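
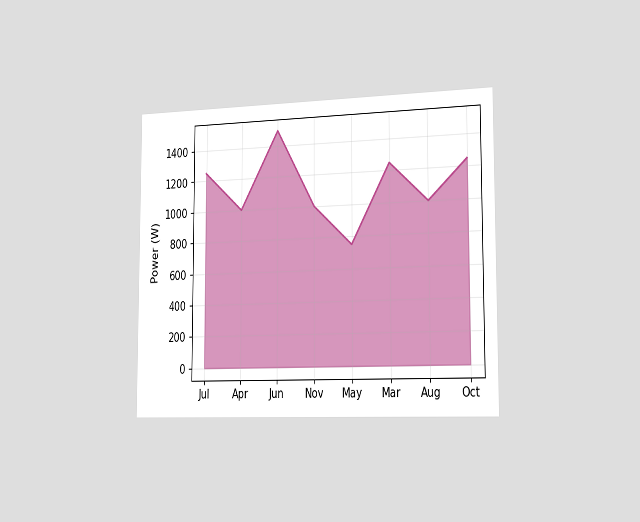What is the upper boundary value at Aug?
The chart is viewed slightly from the right. At Aug the upper boundary is at 1000W.

1000W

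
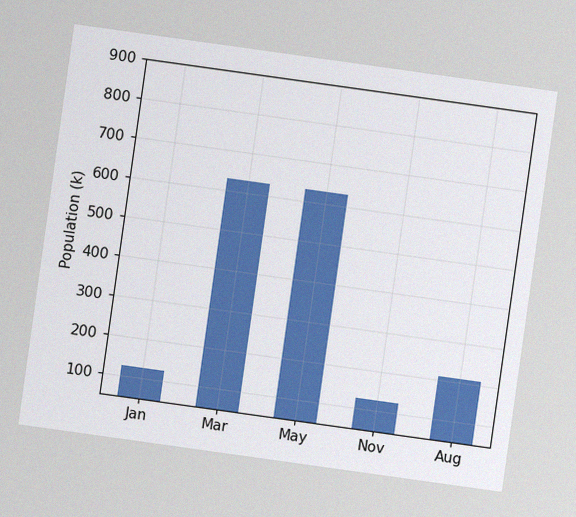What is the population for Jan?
126k

The chart is tilted about 8° clockwise, with some photo noise. Reading along the chart's y-axis, the Jan bar reaches 126k.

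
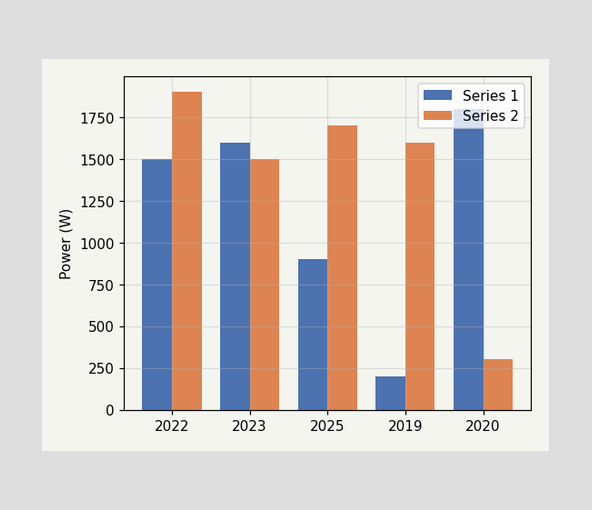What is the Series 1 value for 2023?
The Series 1 bar at 2023 reaches 1600W on the y-axis.

1600W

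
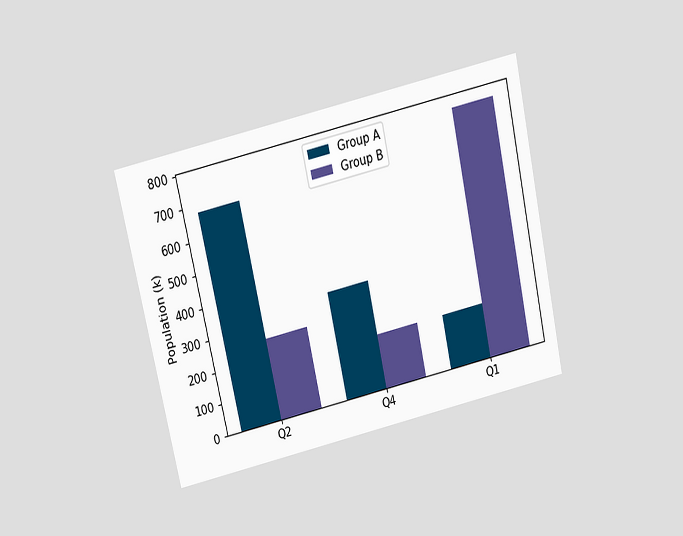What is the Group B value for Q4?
The chart is tilted about 12° counter-clockwise and viewed slightly from above. The Group B bar at Q4 reaches 170k on the y-axis.

170k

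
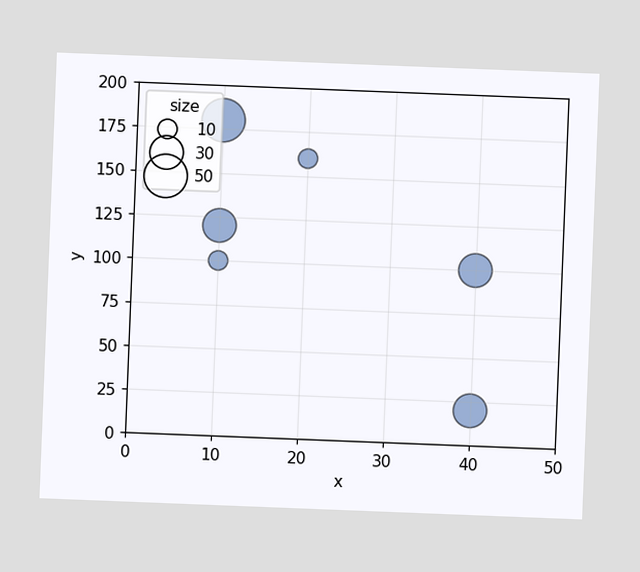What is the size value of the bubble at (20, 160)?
10

The chart is tilted about 2° clockwise. Matching the bubble at (20, 160) against the size legend gives 10.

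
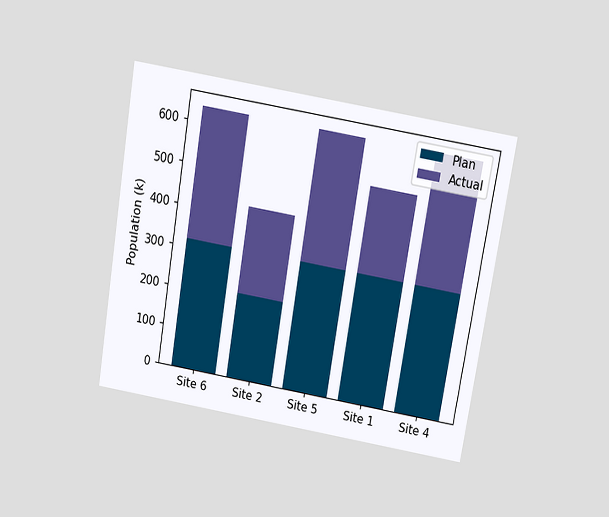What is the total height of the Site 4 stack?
636k

The chart is tilted about 9° clockwise and viewed slightly from above. The Site 4 stack's top reaches 636k on the y-axis.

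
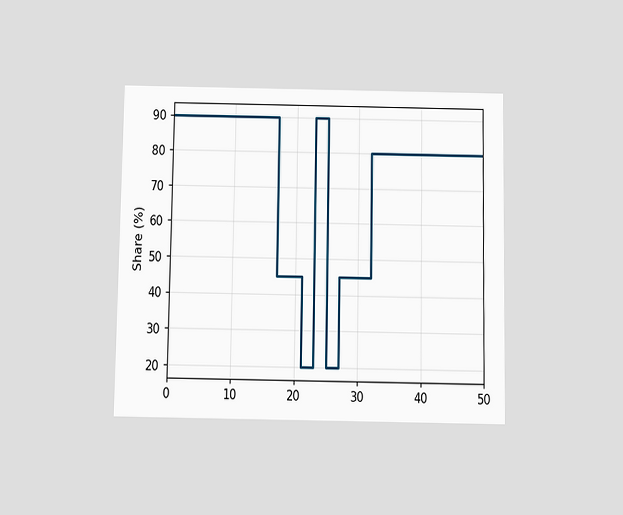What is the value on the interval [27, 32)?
The chart is viewed slightly from below. On [27, 32) the step sits at 45%.

45%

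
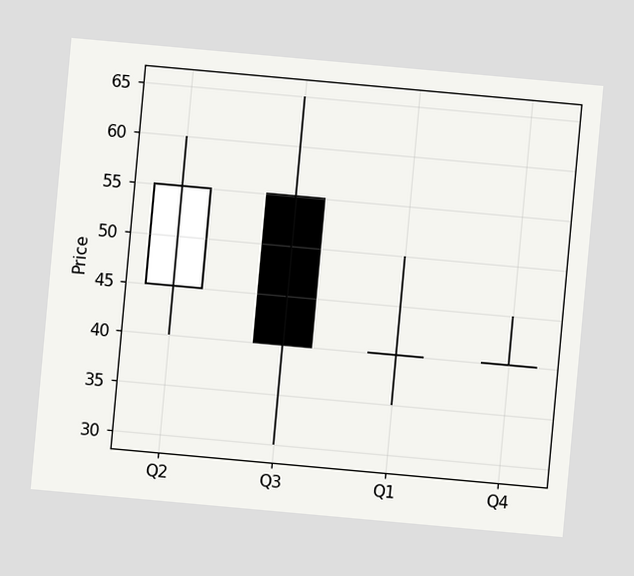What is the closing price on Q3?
The chart is tilted about 5° clockwise. The Q3 candle closes at 40.

40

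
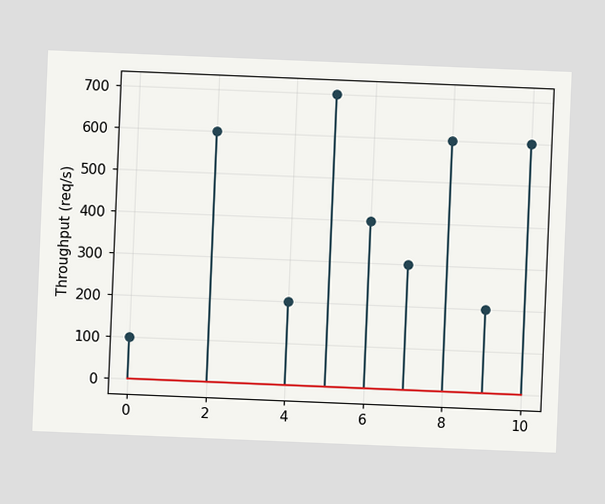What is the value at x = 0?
100req/s

The chart is tilted about 2° clockwise. The stem at x=0 reaches 100req/s.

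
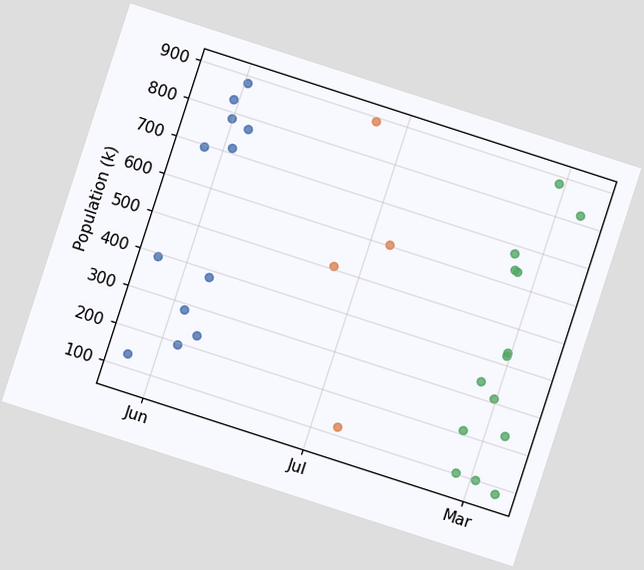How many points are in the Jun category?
The chart is tilted about 18° clockwise. Counting the markers in the Jun column gives 12.

12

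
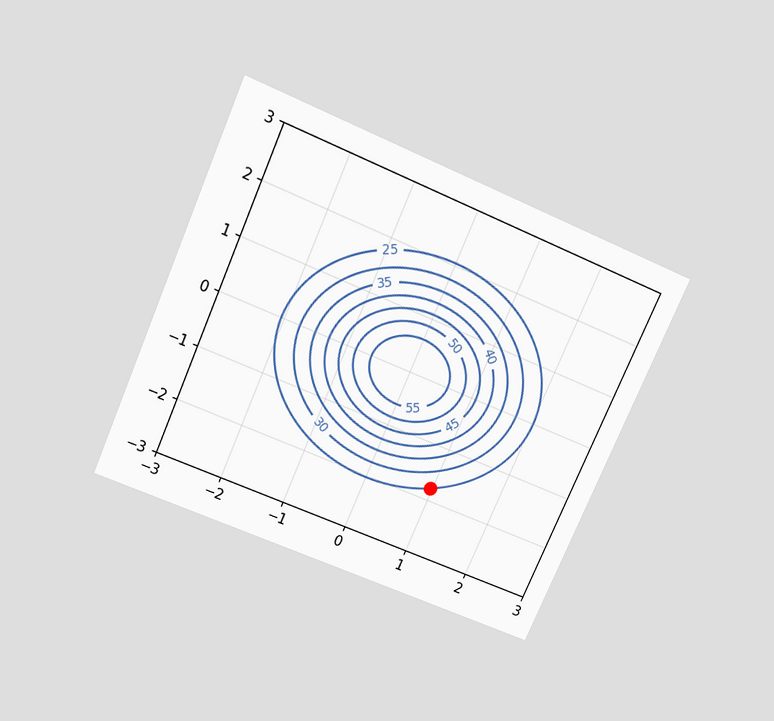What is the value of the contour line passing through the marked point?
25

The chart is tilted about 24° clockwise and viewed slightly from above. The marked point sits on the contour labelled 25.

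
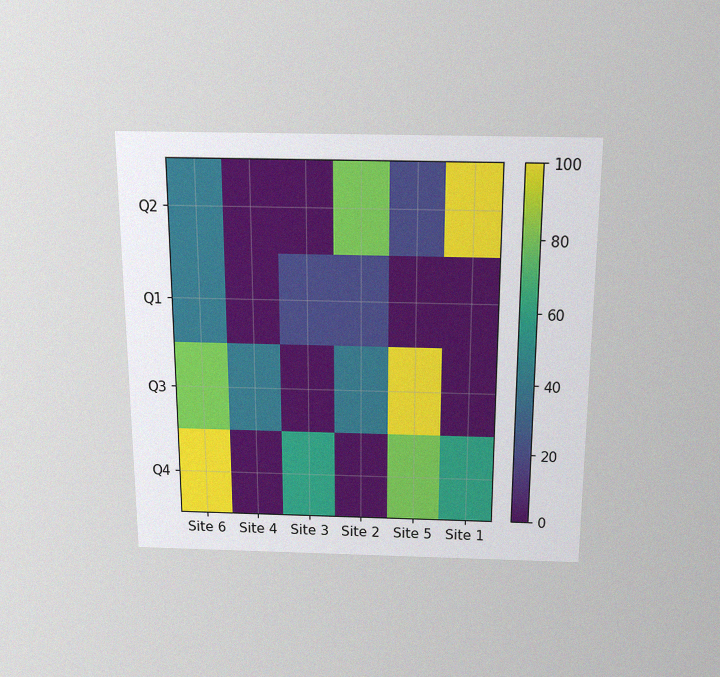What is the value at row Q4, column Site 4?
The chart is viewed slightly from above, with some photo noise. Matching cell (Q4, Site 4) against the colorbar gives 0.

0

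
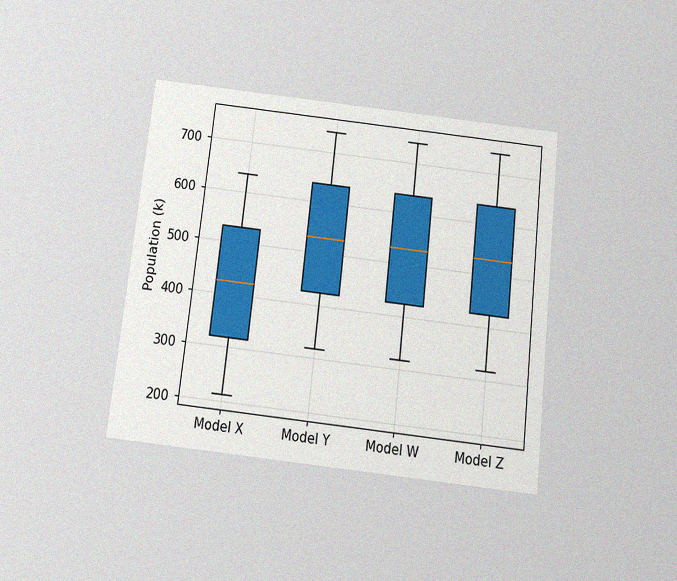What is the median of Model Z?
530k

The chart is tilted about 6° clockwise and viewed slightly from below, with some photo noise. The median line in the Model Z box sits at 530k.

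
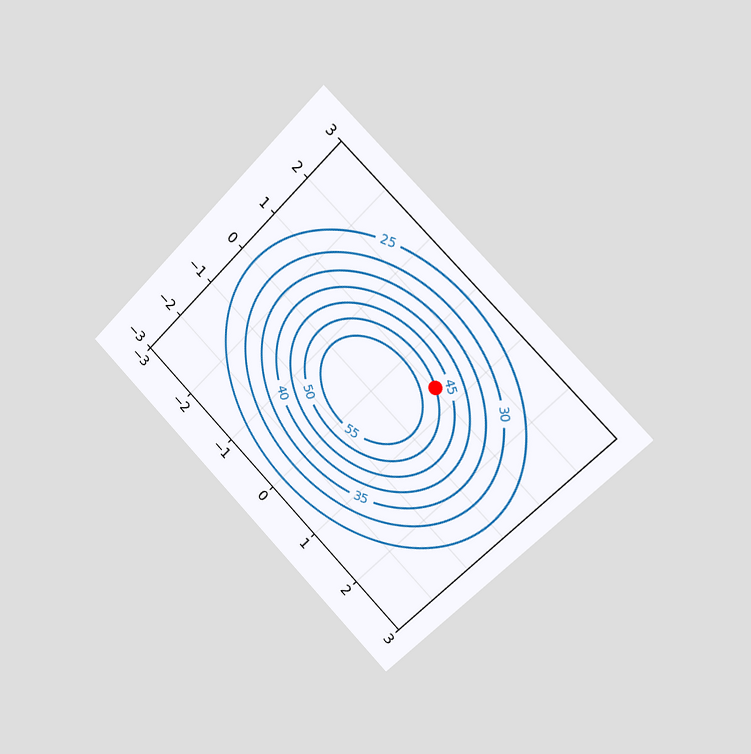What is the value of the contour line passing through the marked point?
The chart is tilted about 45° clockwise and viewed slightly from the right. The marked point sits on the contour labelled 50.

50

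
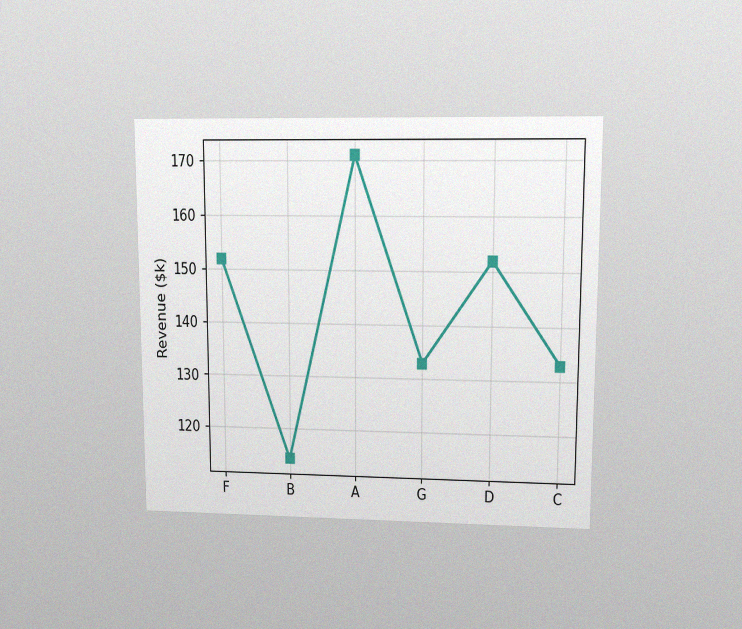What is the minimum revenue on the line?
The chart is viewed at a slight angle, with some photo noise. The lowest point is at B, and reading across to the y-axis gives $114k.

$114k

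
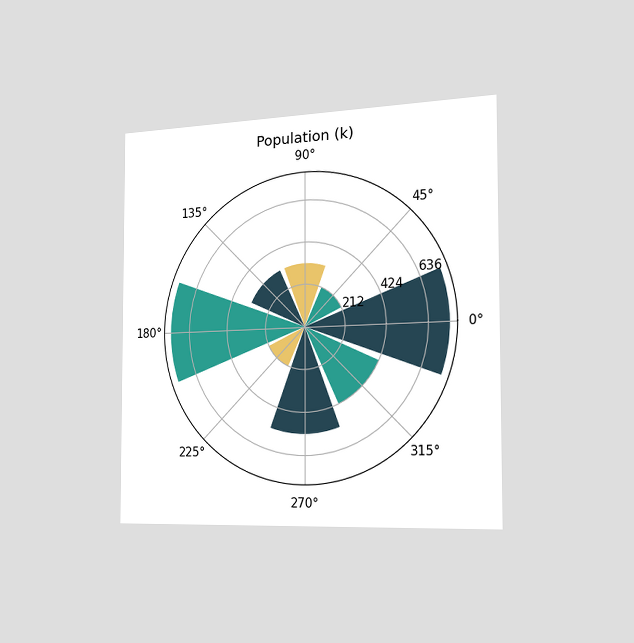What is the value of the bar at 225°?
212k

The chart is viewed slightly from the right. The bar at 225° reaches 212k on the radial axis.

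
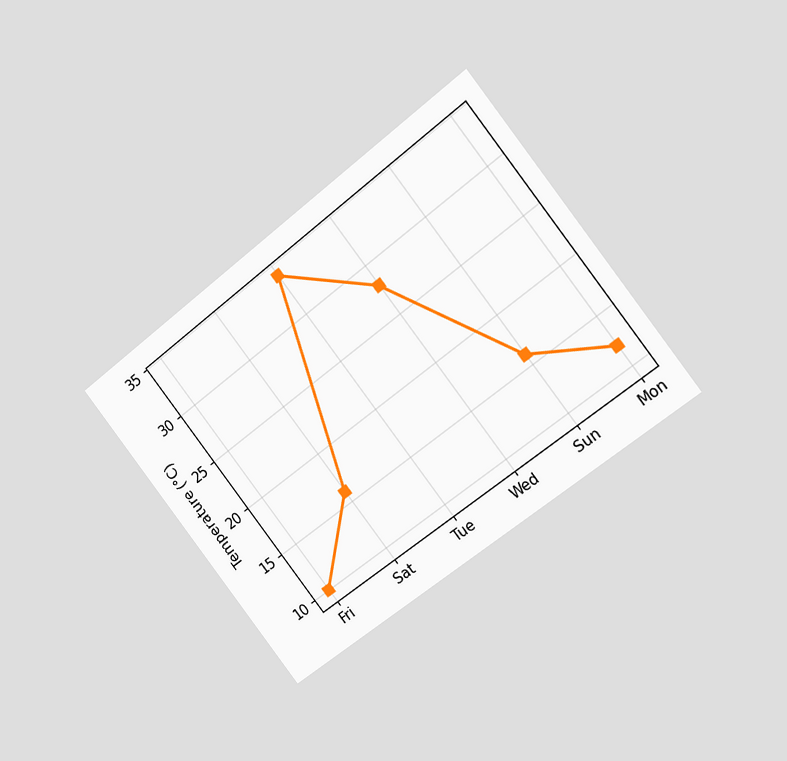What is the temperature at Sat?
16°C

The chart is tilted about 38° counter-clockwise and viewed slightly from the right. At Sat, the line is at 16°C.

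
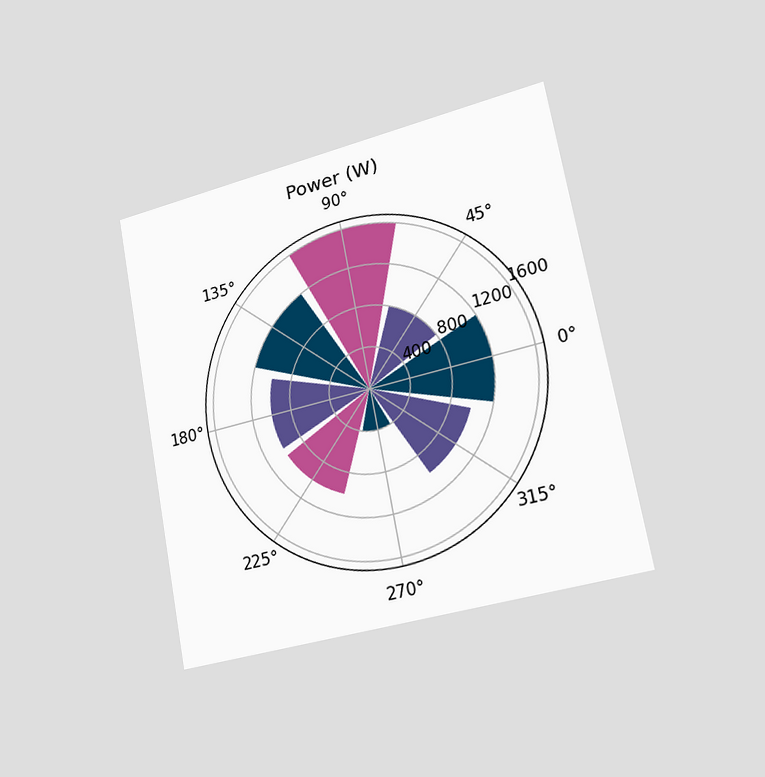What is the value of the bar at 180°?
The chart is tilted about 11° counter-clockwise and viewed slightly from the right. The bar at 180° reaches 1000W on the radial axis.

1000W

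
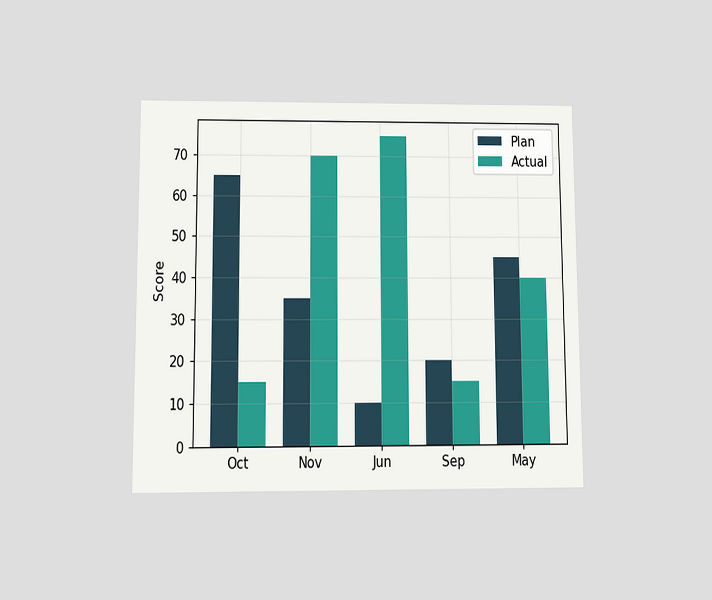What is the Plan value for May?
The chart is viewed at a slight angle. The Plan bar at May reaches 45 on the y-axis.

45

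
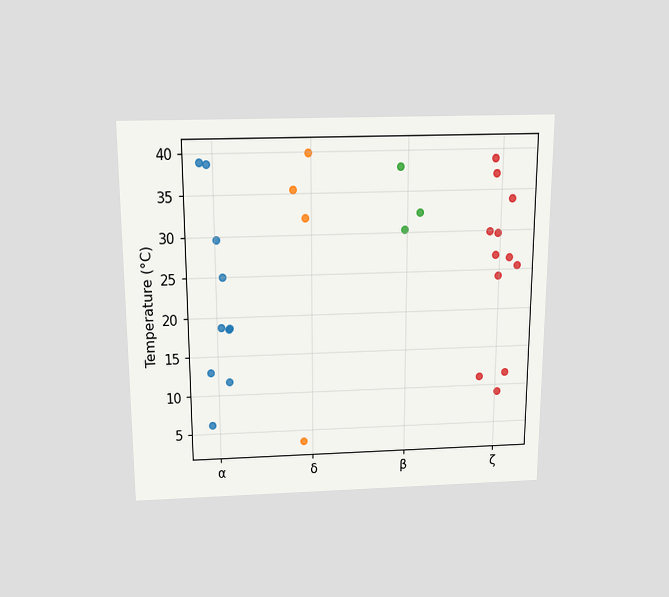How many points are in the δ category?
4

The chart is viewed slightly from above. Counting the markers in the δ column gives 4.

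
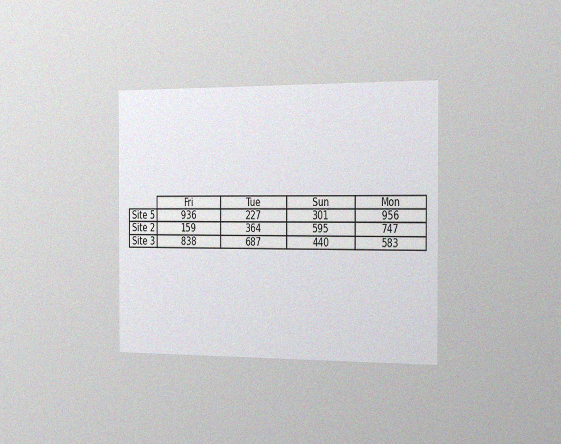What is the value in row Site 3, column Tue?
The chart is viewed slightly from the right, with some photo noise. The (Site 3, Tue) cell reads 687.

687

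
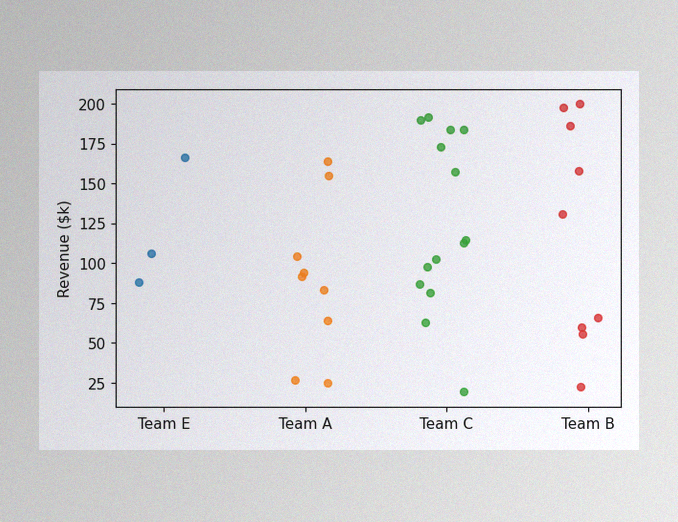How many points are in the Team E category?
The image has some photo noise and uneven lighting. Counting the markers in the Team E column gives 3.

3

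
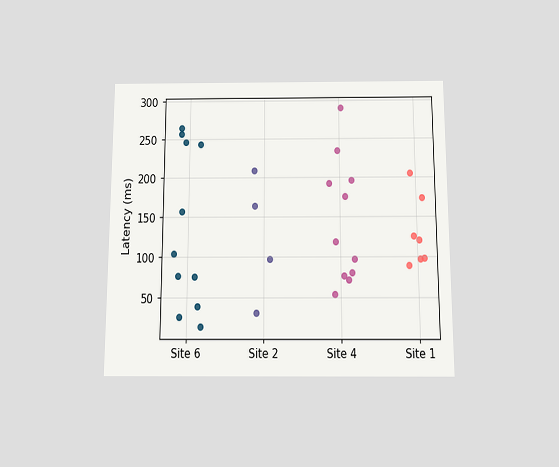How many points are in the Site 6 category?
The chart is viewed slightly from below. Counting the markers in the Site 6 column gives 11.

11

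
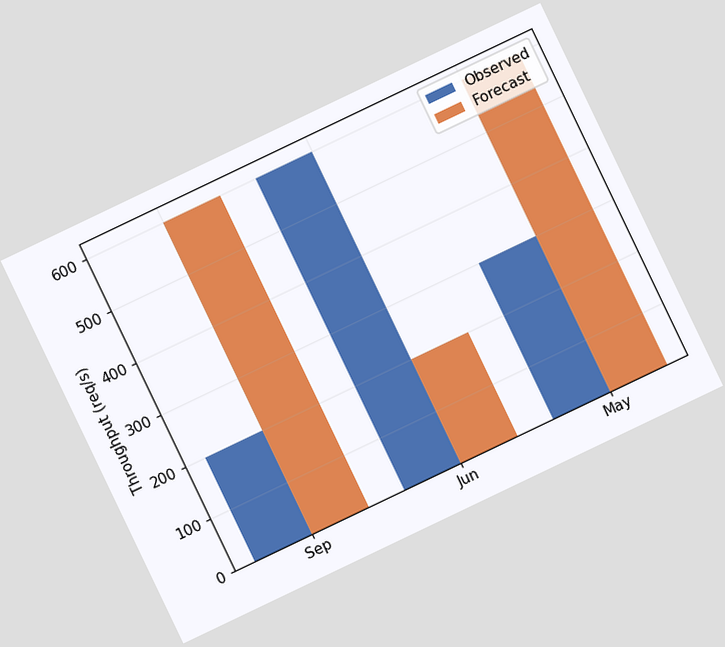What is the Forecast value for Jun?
200req/s

The chart is tilted about 26° counter-clockwise. The Forecast bar at Jun reaches 200req/s on the y-axis.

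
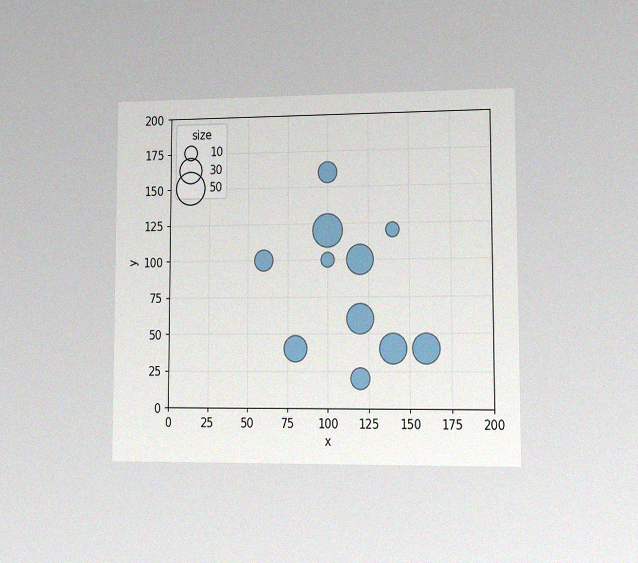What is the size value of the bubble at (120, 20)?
The chart is viewed at a slight angle, with some photo noise. Matching the bubble at (120, 20) against the size legend gives 20.

20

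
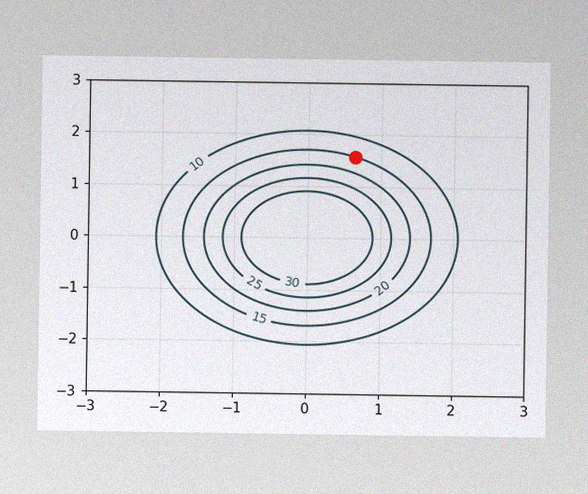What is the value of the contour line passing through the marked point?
15

The image has some photo noise and uneven lighting. The marked point sits on the contour labelled 15.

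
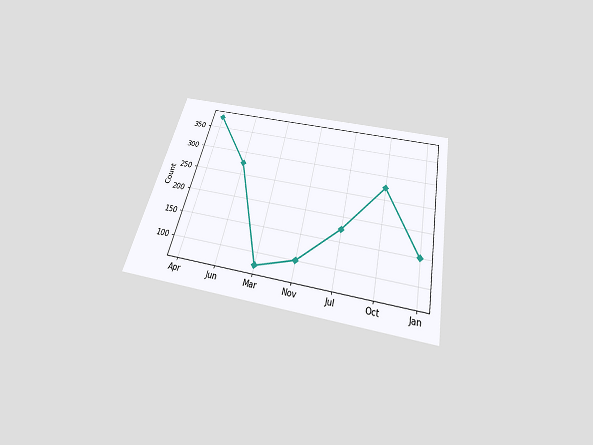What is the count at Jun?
275

The chart is tilted about 13° clockwise and viewed slightly from below. At Jun, the line is at 275.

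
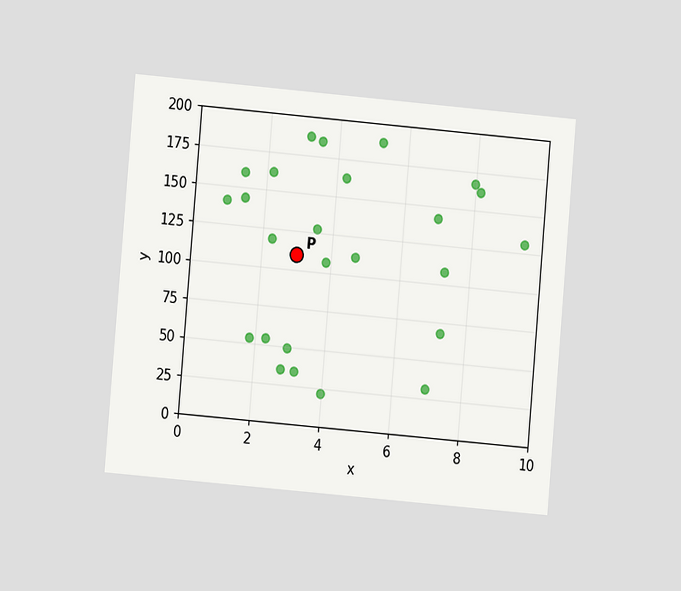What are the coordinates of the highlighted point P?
(3, 110)

The chart is tilted about 5° clockwise and viewed at a slight angle. Following the gridlines from P to each axis, P sits at (3, 110).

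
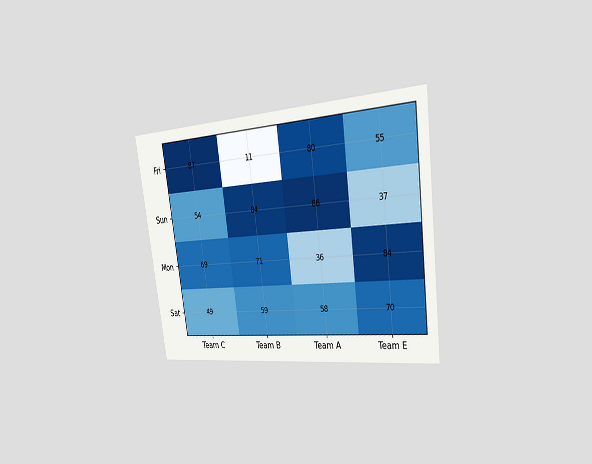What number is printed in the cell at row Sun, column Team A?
86

The chart is tilted about 8° counter-clockwise and viewed slightly from the right. The (Sun, Team A) cell reads 86.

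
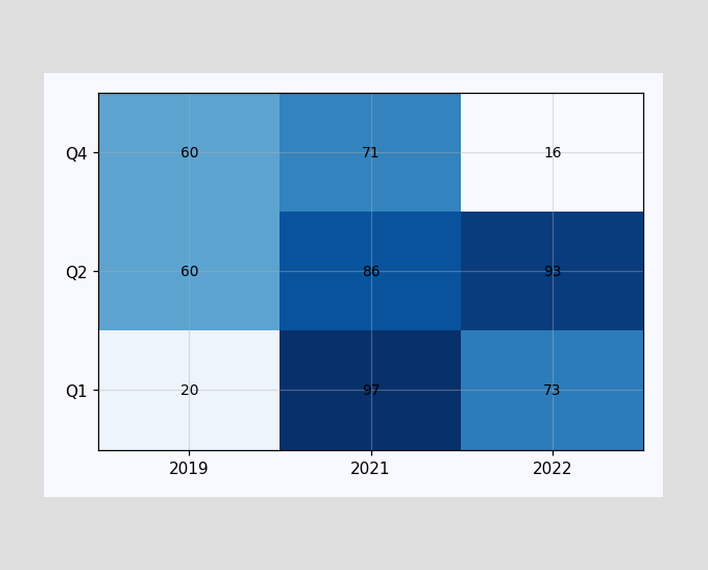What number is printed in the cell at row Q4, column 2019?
The (Q4, 2019) cell reads 60.

60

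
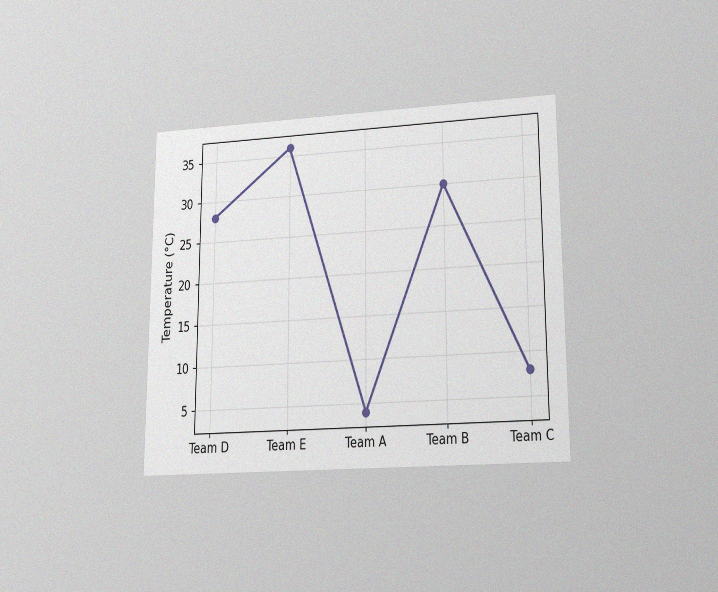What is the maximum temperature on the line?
36°C

The chart is viewed at a slight angle, with some photo noise. The highest point is at Team E, and reading across to the y-axis gives 36°C.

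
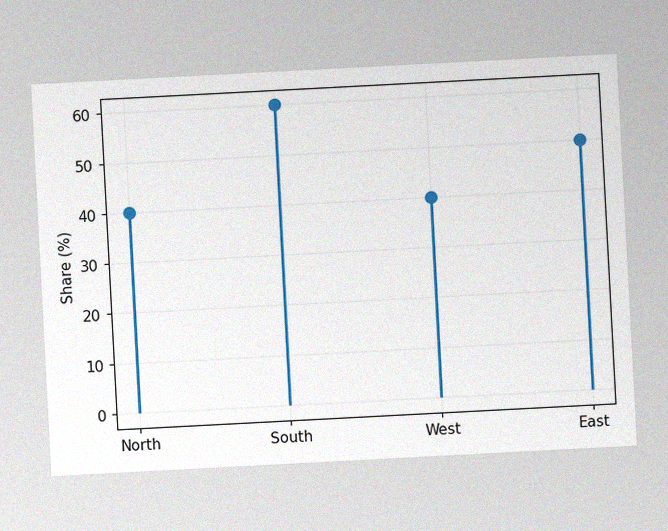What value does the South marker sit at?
The chart is tilted about 3° counter-clockwise, with some photo noise. The South marker sits at 60%.

60%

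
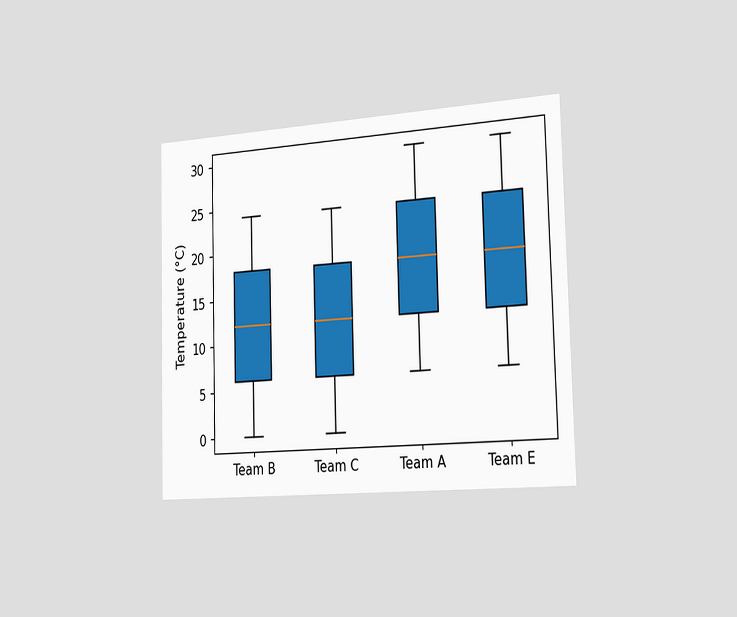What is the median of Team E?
The chart is viewed slightly from the right. The median line in the Team E box sits at 18°C.

18°C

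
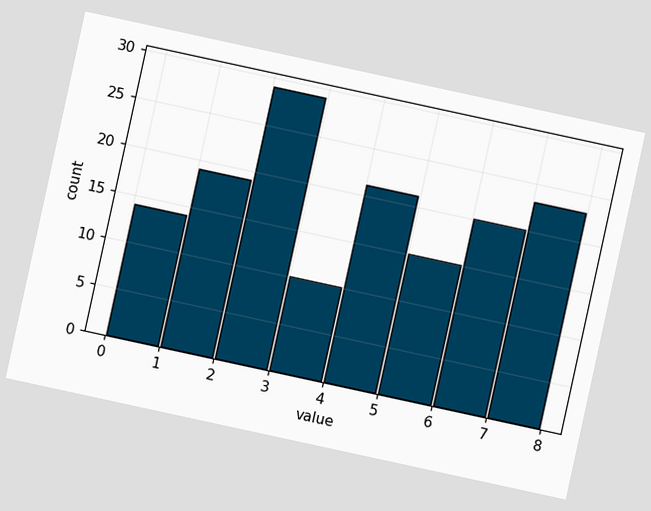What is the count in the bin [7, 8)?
The chart is tilted about 12° clockwise. The [7, 8) bin has height 23.

23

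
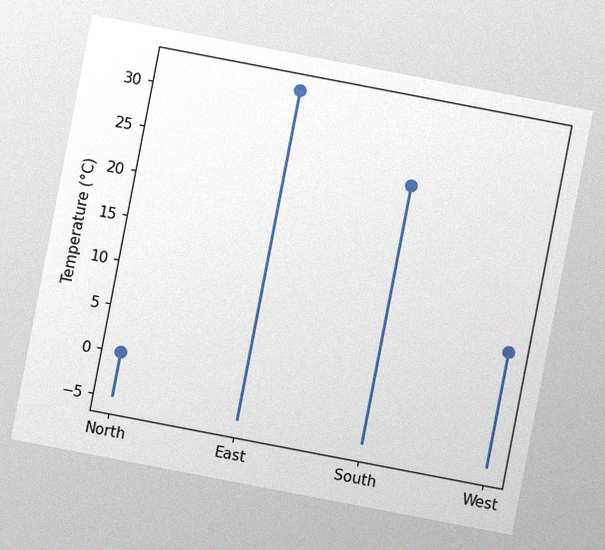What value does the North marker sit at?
The chart is tilted about 11° clockwise, with some photo noise. The North marker sits at 0°C.

0°C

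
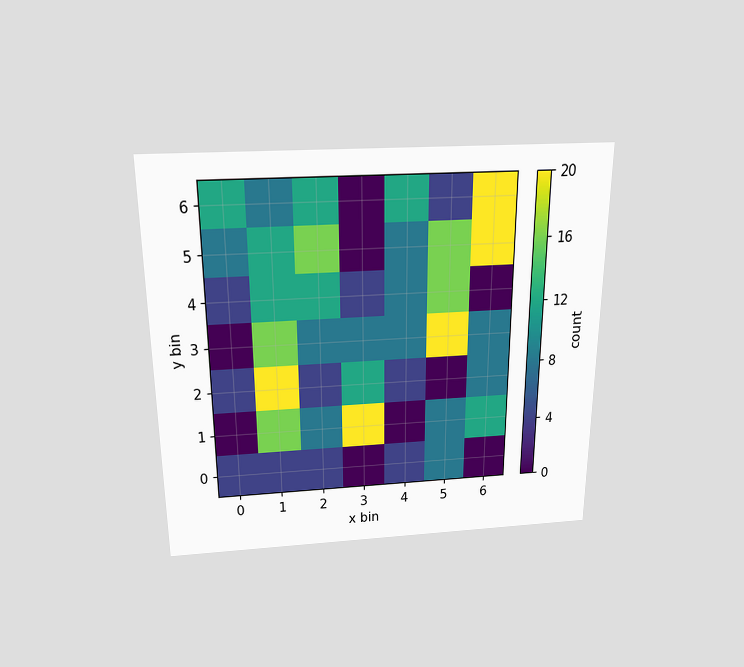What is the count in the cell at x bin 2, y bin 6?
12

The chart is viewed slightly from above. Matching the cell (2, 6) against the colorbar gives 12.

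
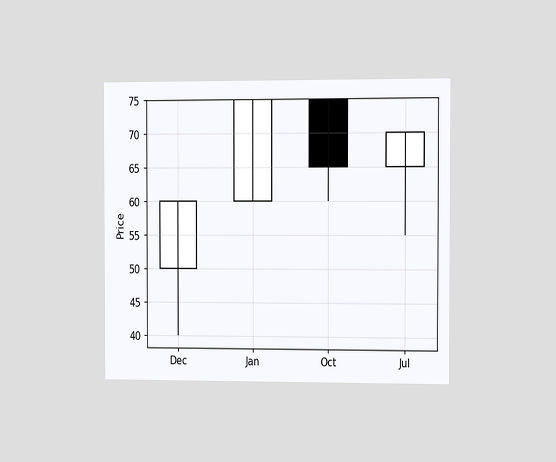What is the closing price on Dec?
60

The chart is viewed at a slight angle. The Dec candle closes at 60.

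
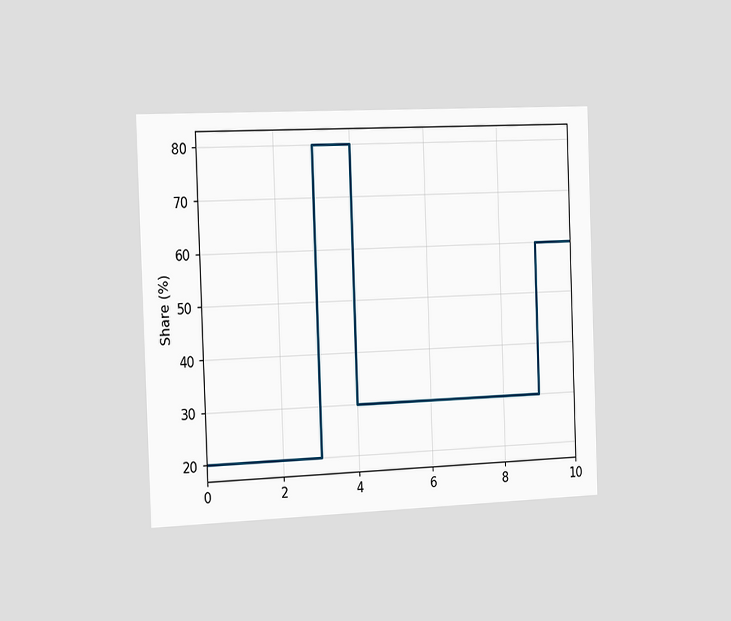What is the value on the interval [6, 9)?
30%

The chart is tilted about 2° counter-clockwise and viewed slightly from the left. On [6, 9) the step sits at 30%.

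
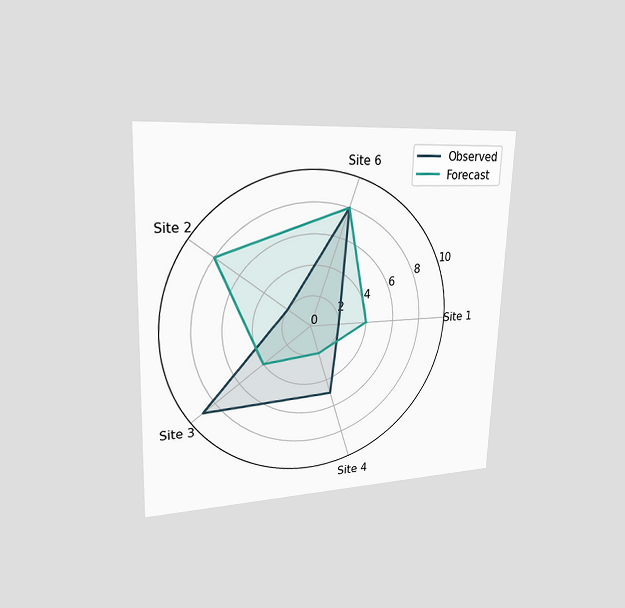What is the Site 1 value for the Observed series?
2

The chart is tilted about 2° clockwise and viewed slightly from the left. On the Site 1 axis, Observed reaches 2.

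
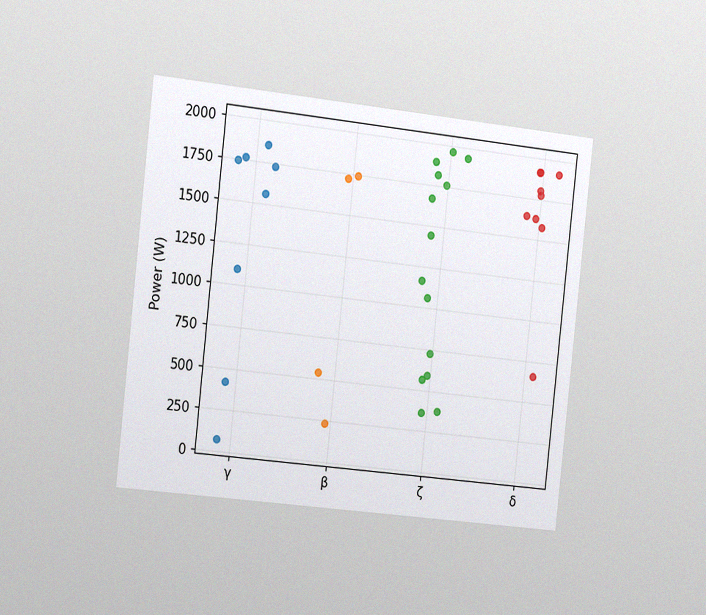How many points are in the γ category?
8

The chart is tilted about 6° clockwise and viewed slightly from the left, with some photo noise. Counting the markers in the γ column gives 8.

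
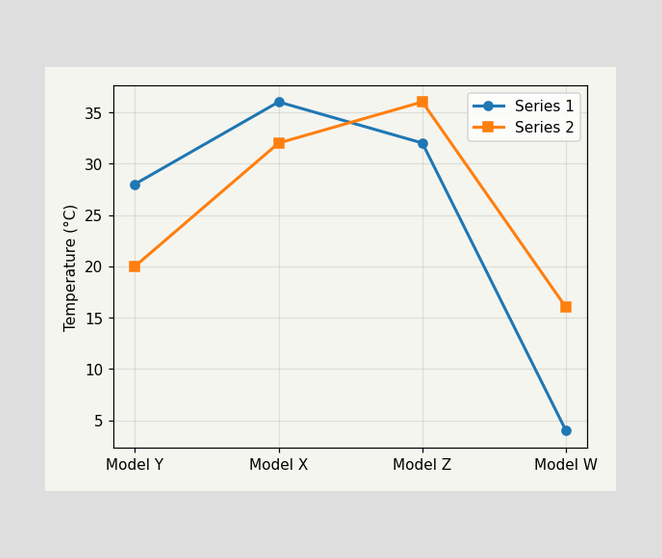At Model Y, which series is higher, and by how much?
At Model Y, Series 1 sits above the other line by 8°C.

Series 1, by 8°C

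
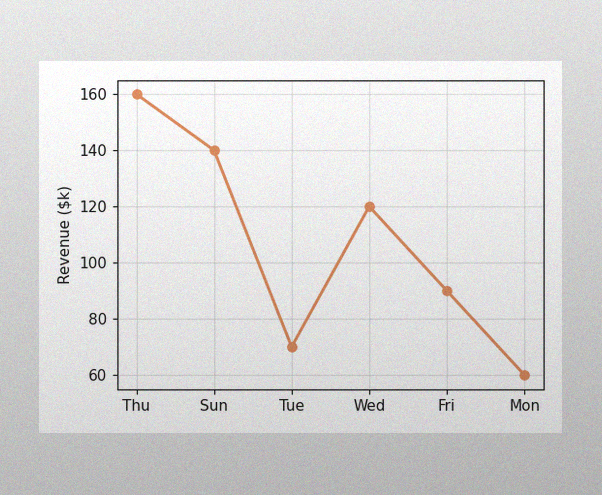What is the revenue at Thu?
$160k

The image has some photo noise and uneven lighting. At Thu, the line is at $160k.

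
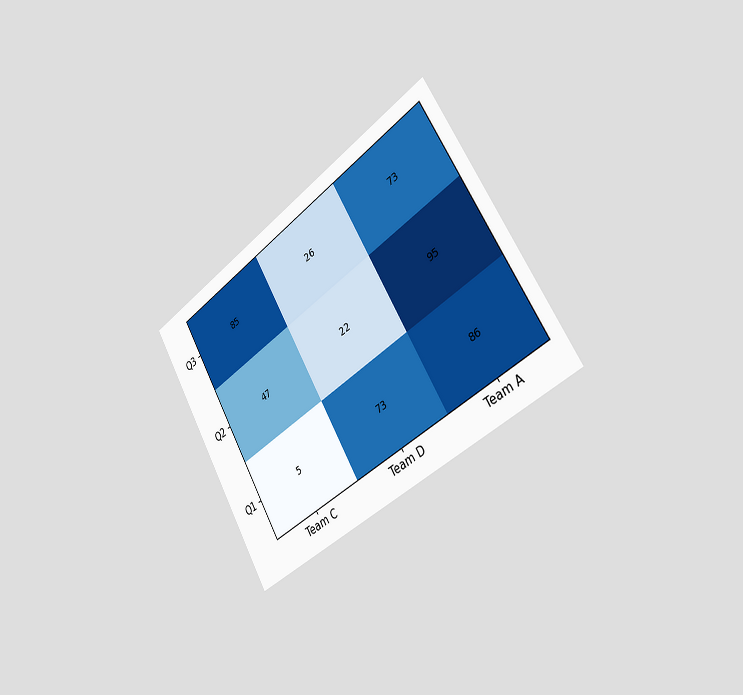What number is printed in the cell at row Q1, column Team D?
73

The chart is tilted about 31° counter-clockwise and viewed slightly from the right. The (Q1, Team D) cell reads 73.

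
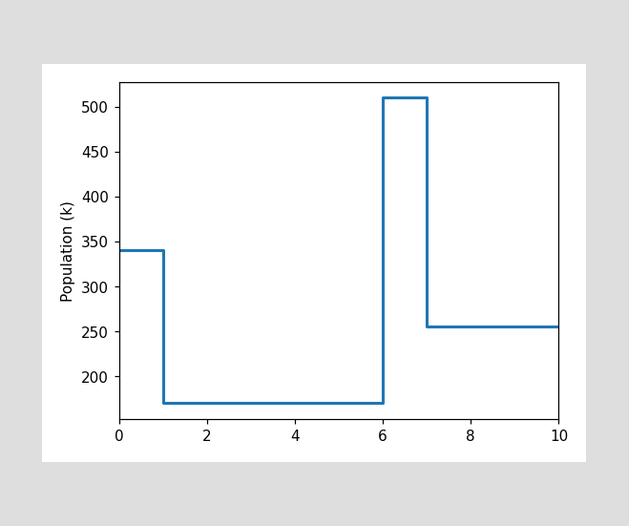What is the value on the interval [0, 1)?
340k

On [0, 1) the step sits at 340k.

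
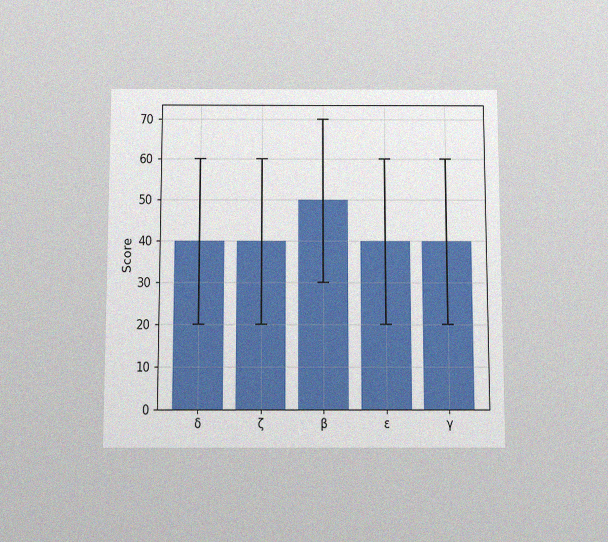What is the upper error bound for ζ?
The chart is viewed slightly from below, with some photo noise. The ζ bar's upper whisker reaches 60.

60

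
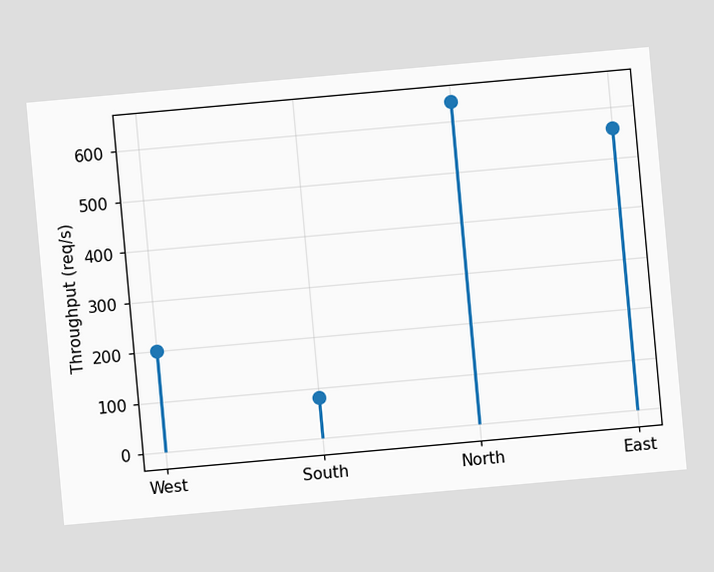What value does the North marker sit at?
640req/s

The chart is tilted about 5° counter-clockwise. The North marker sits at 640req/s.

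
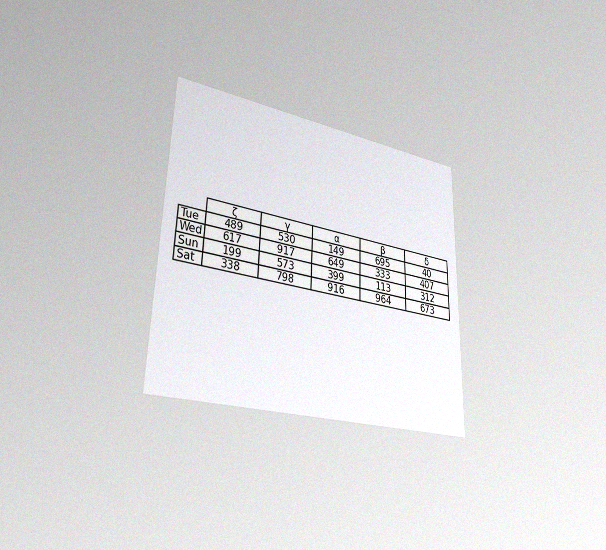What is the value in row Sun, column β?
The chart is viewed slightly from the left, with some photo noise. The (Sun, β) cell reads 113.

113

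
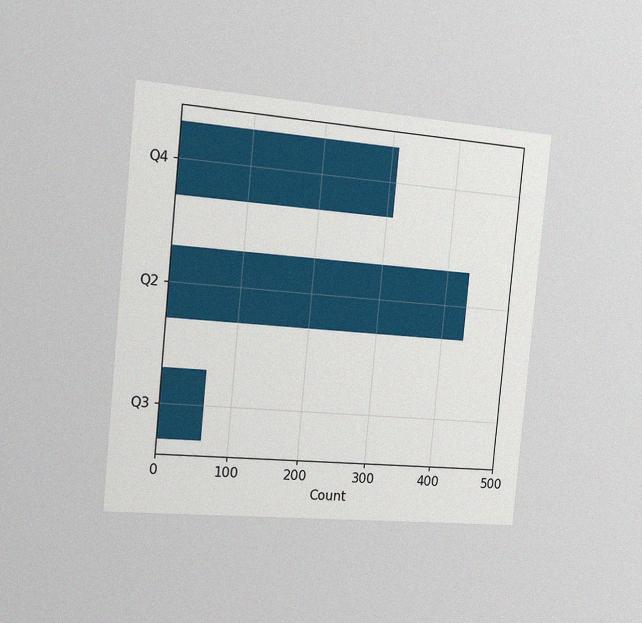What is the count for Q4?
The chart is tilted about 5° clockwise and viewed slightly from the left, with some photo noise. Reading along the chart's x-axis, the Q4 bar reaches 310.

310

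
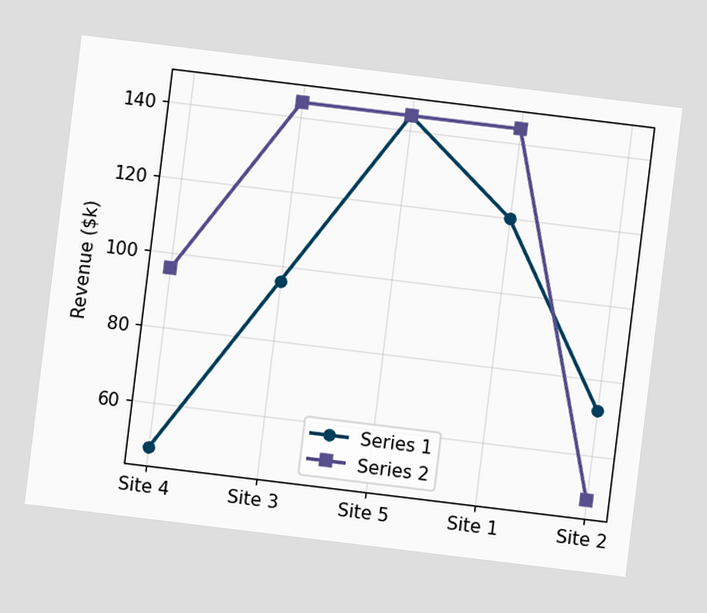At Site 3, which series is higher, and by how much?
The chart is tilted about 7° clockwise. At Site 3, Series 2 sits above the other line by $48k.

Series 2, by $48k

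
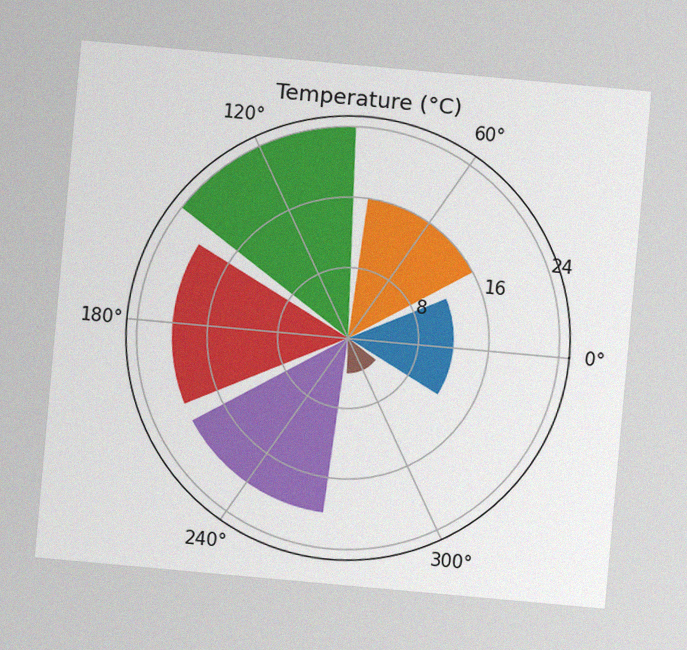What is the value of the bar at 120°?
24°C

The chart is tilted about 5° clockwise, with some photo noise. The bar at 120° reaches 24°C on the radial axis.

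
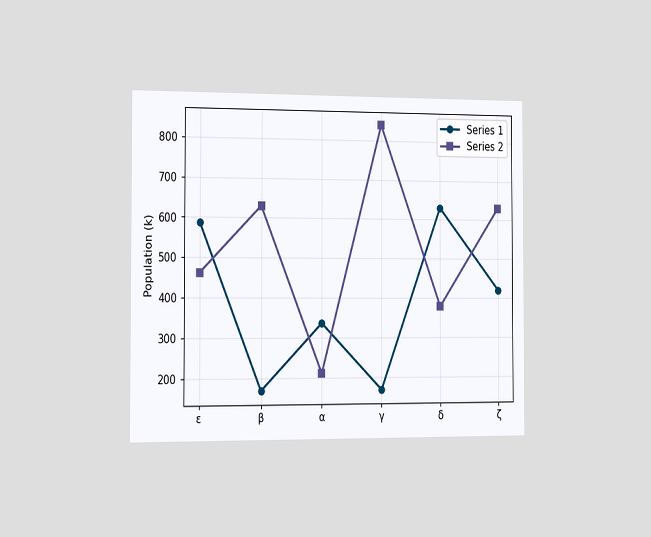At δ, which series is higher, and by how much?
Series 1, by 252k

The chart is viewed slightly from the left. At δ, Series 1 sits above the other line by 252k.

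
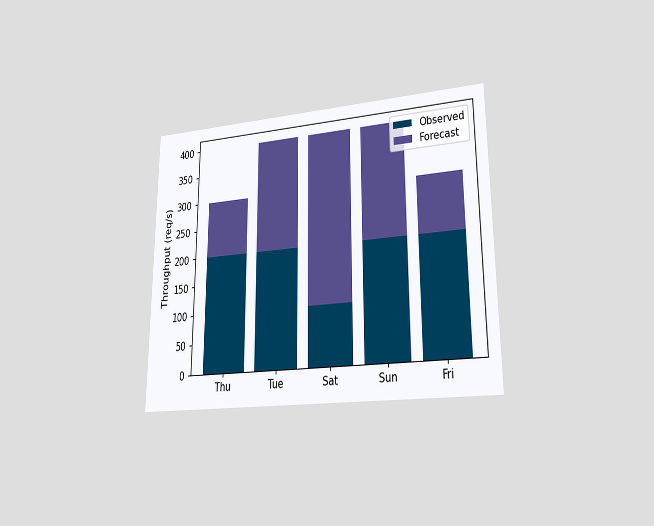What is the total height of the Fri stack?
300req/s

The chart is viewed at a slight angle. The Fri stack's top reaches 300req/s on the y-axis.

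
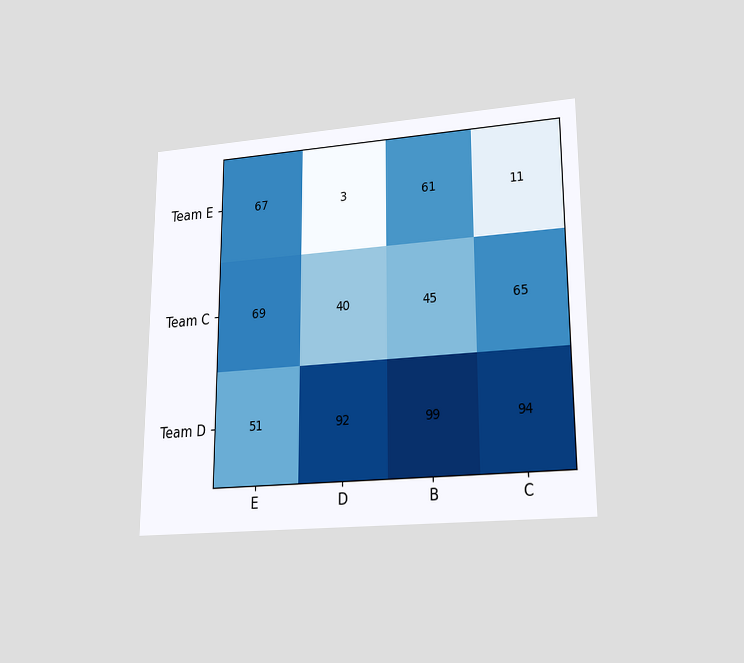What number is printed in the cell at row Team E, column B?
The chart is viewed at a slight angle. The (Team E, B) cell reads 61.

61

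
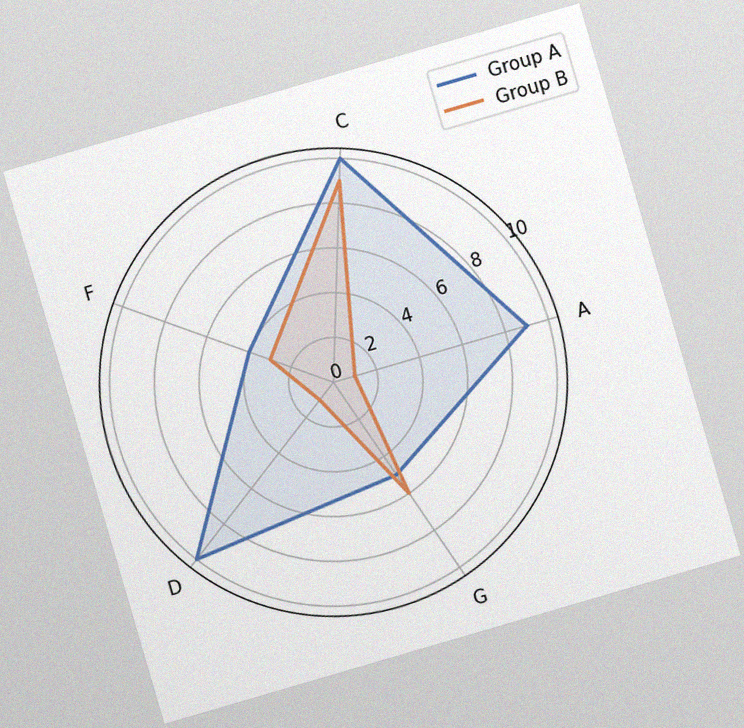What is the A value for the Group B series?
The chart is tilted about 16° counter-clockwise, with some photo noise. On the A axis, Group B reaches 1.

1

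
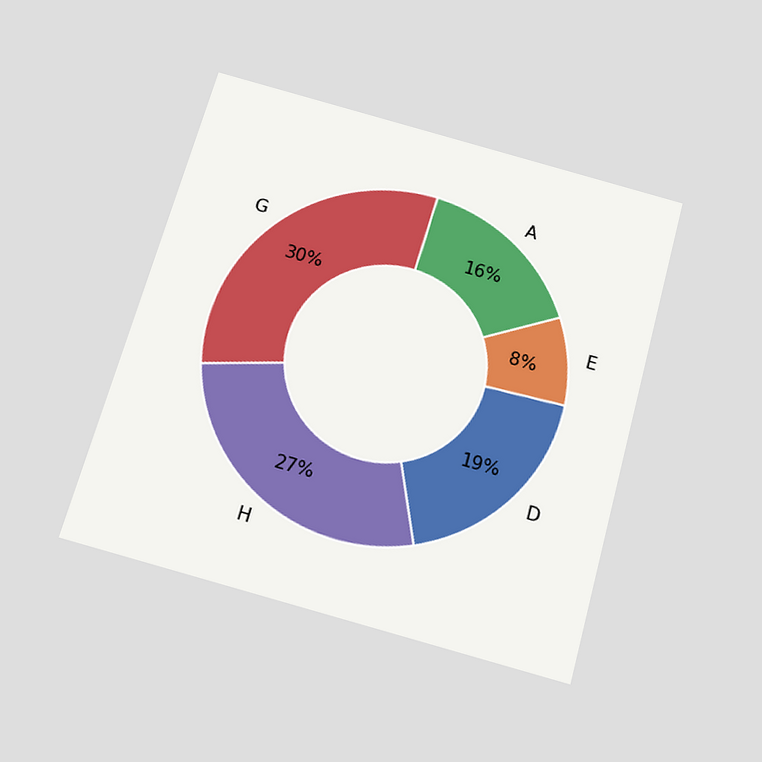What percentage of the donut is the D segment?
19%

The chart is tilted about 16° clockwise and viewed slightly from below. The D segment takes up 19% of the ring.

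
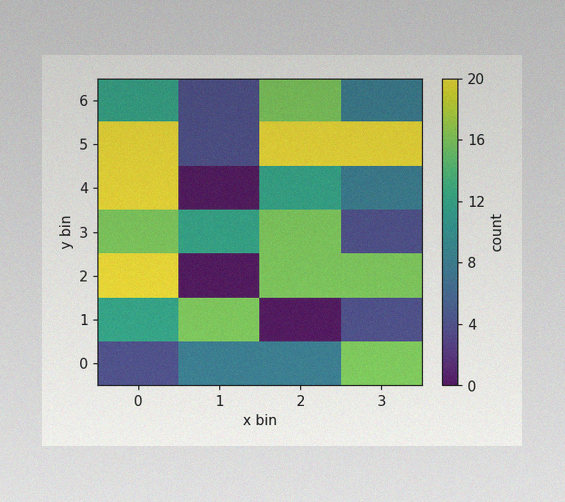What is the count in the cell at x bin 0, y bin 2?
The image has some photo noise and uneven lighting. Matching the cell (0, 2) against the colorbar gives 20.

20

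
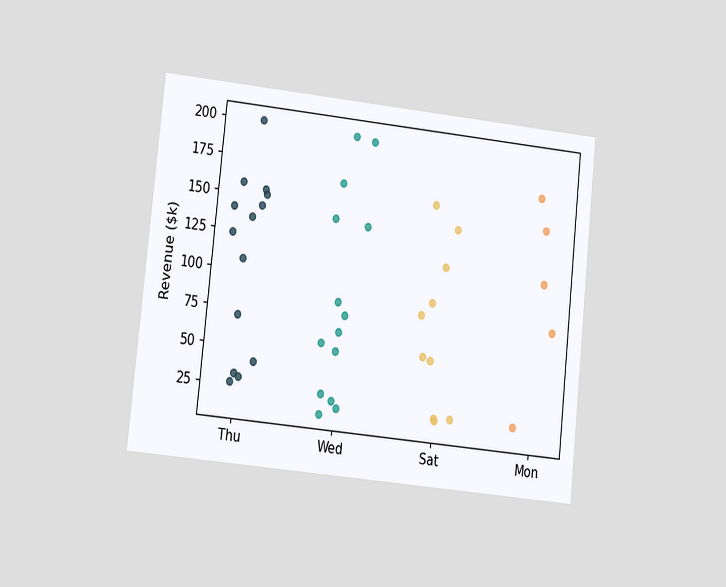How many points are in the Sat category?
The chart is tilted about 6° clockwise and viewed at a slight angle. Counting the markers in the Sat column gives 10.

10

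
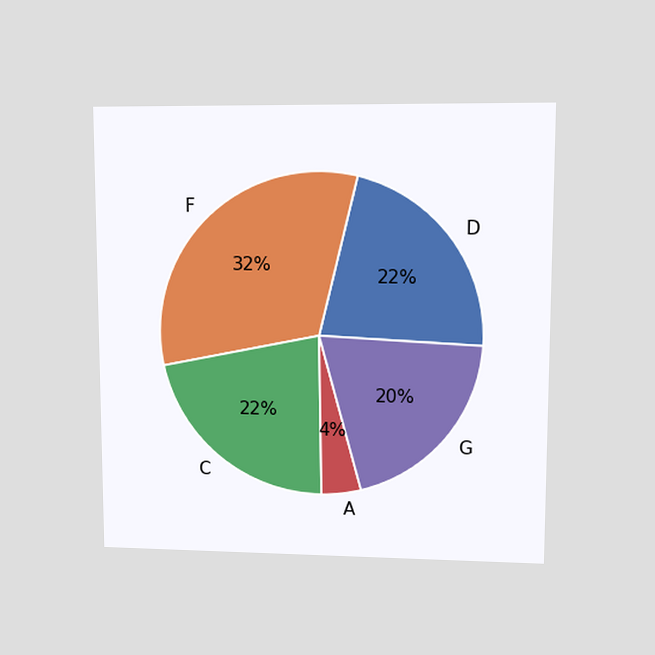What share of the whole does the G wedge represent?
20%

The chart is viewed at a slight angle. The G slice takes up 20% of the pie.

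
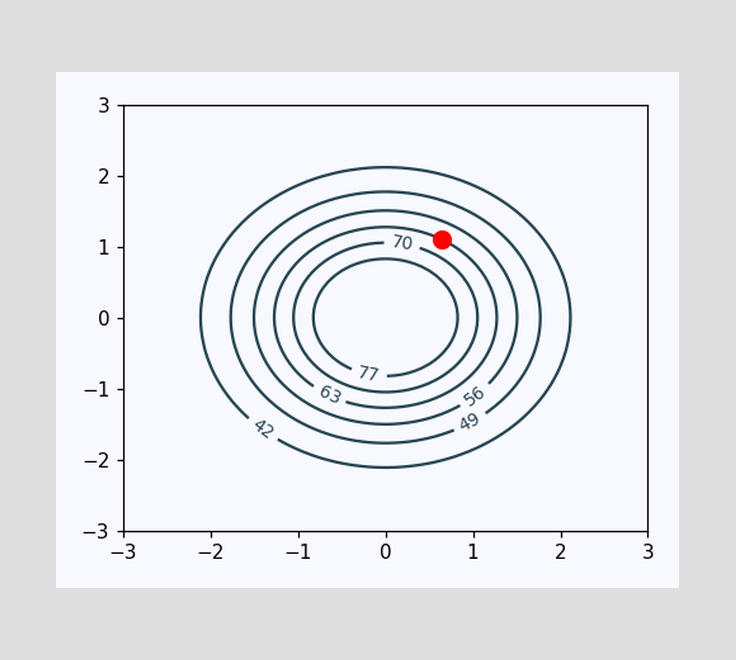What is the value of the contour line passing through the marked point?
63

The marked point sits on the contour labelled 63.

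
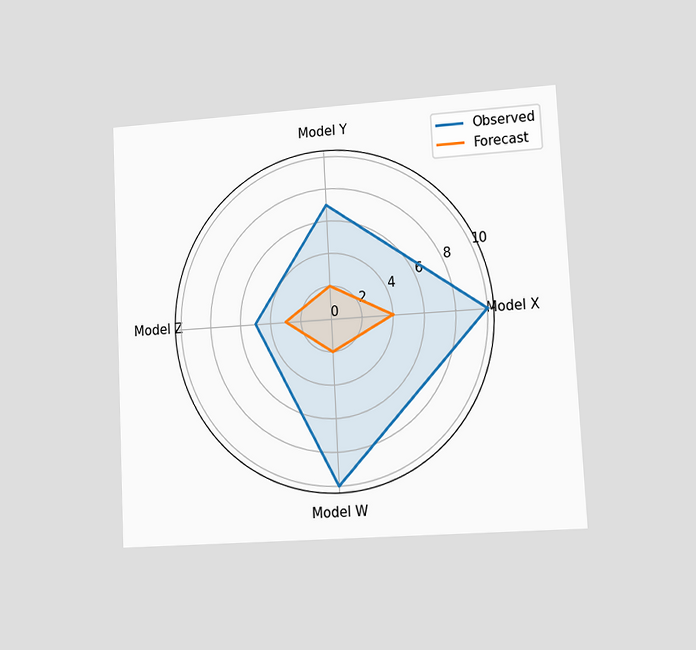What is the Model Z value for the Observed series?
The chart is tilted about 3° counter-clockwise and viewed at a slight angle. On the Model Z axis, Observed reaches 5.

5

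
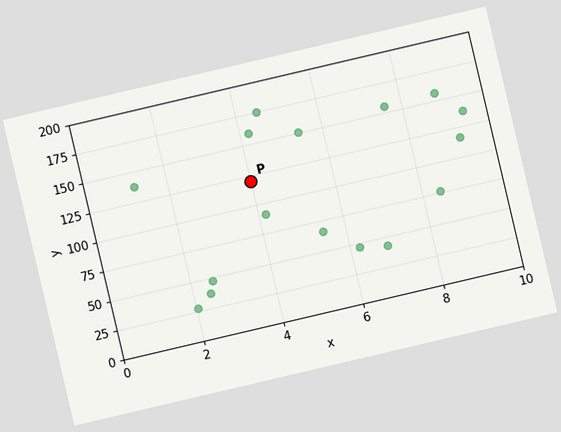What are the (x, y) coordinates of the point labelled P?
(4, 120)

The chart is tilted about 13° counter-clockwise. Following the gridlines from P to each axis, P sits at (4, 120).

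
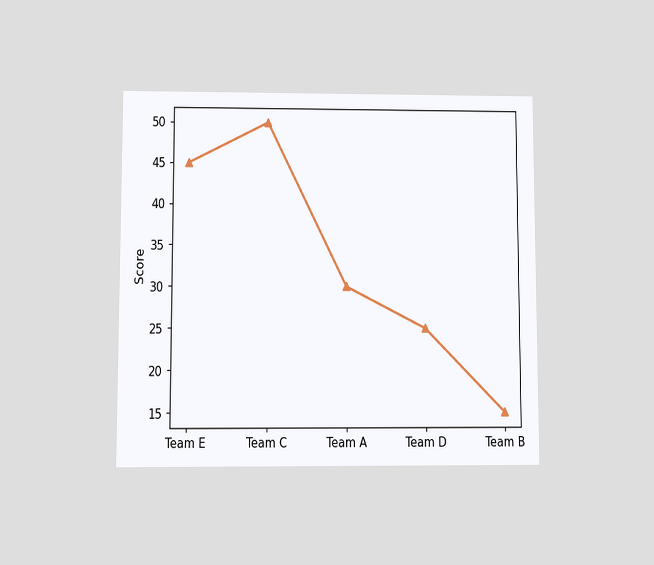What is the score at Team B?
The chart is viewed at a slight angle. At Team B, the line is at 15.

15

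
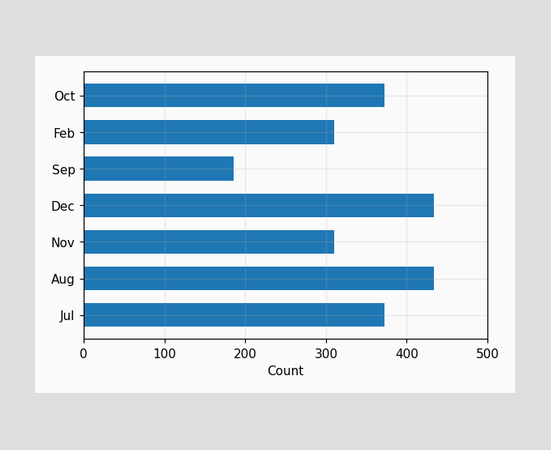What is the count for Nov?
310

Reading along the chart's x-axis, the Nov bar reaches 310.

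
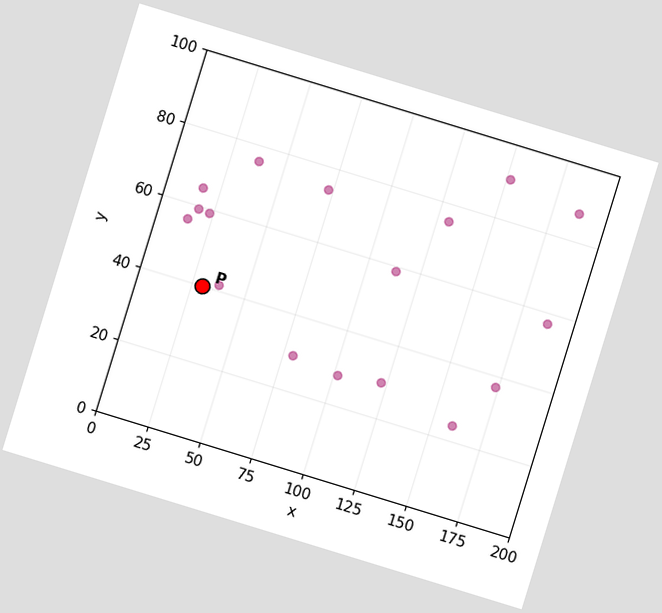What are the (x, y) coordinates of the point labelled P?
(30, 40)

The chart is tilted about 17° clockwise. Following the gridlines from P to each axis, P sits at (30, 40).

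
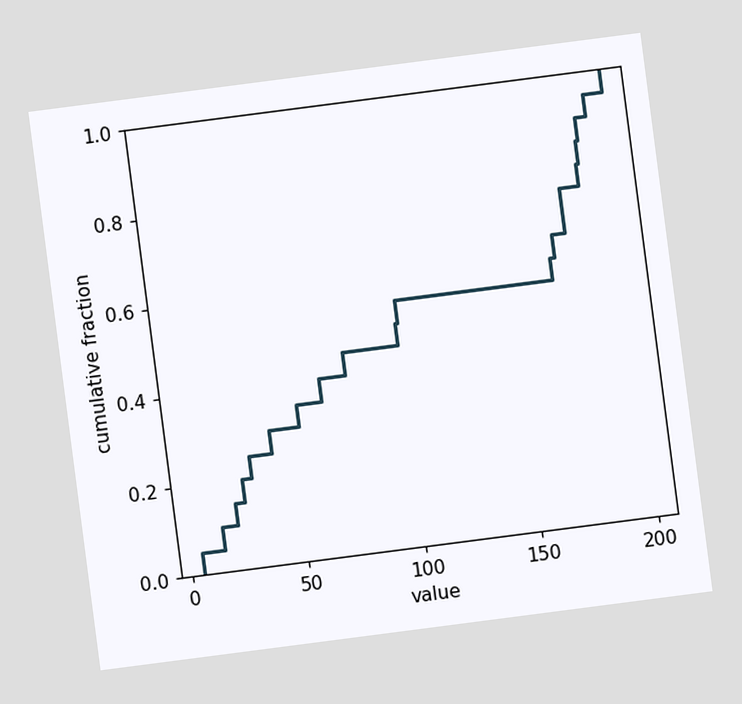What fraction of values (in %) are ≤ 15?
10%

The chart is tilted about 7° counter-clockwise. At x=15 the ECDF step is at 10%.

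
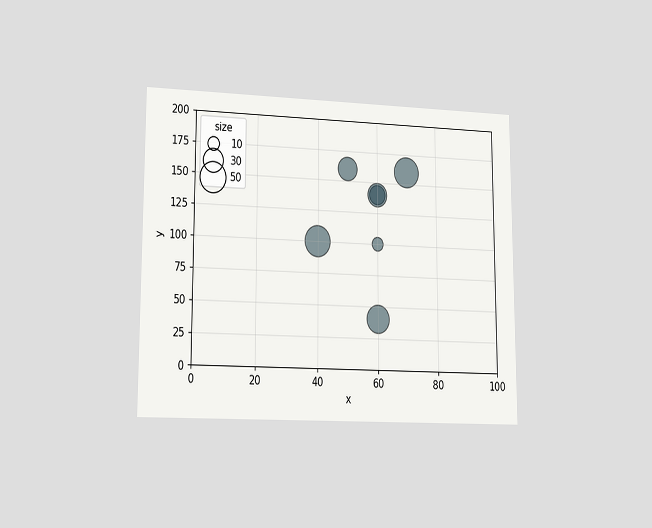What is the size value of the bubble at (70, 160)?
The chart is viewed at a slight angle. Matching the bubble at (70, 160) against the size legend gives 50.

50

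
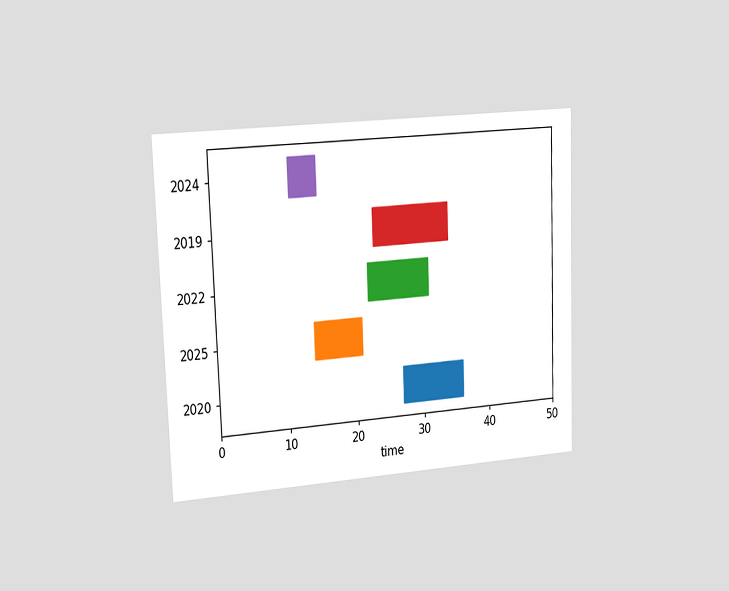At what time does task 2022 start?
The chart is tilted about 2° counter-clockwise and viewed slightly from the left. The 2022 bar begins at t=22.

22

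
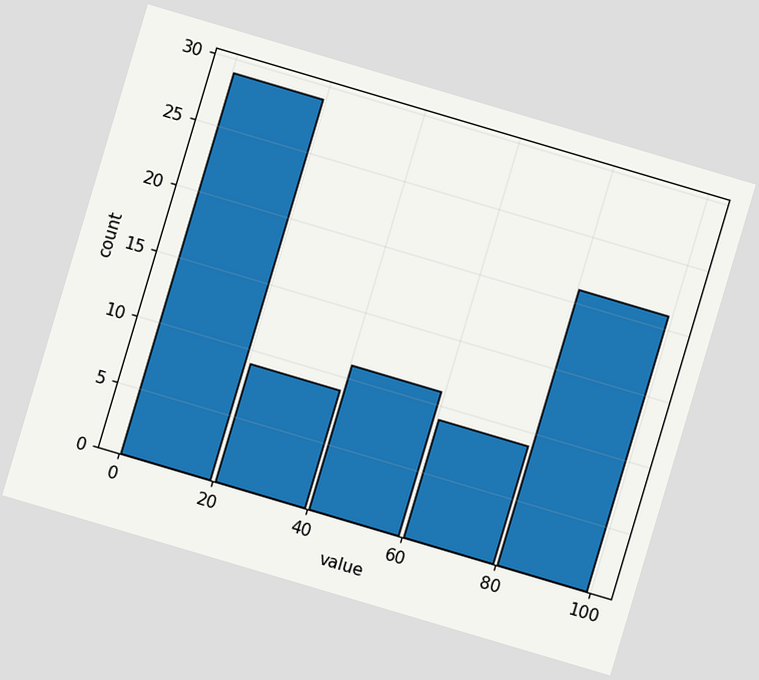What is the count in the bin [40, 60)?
11

The chart is tilted about 17° clockwise. The [40, 60) bin has height 11.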